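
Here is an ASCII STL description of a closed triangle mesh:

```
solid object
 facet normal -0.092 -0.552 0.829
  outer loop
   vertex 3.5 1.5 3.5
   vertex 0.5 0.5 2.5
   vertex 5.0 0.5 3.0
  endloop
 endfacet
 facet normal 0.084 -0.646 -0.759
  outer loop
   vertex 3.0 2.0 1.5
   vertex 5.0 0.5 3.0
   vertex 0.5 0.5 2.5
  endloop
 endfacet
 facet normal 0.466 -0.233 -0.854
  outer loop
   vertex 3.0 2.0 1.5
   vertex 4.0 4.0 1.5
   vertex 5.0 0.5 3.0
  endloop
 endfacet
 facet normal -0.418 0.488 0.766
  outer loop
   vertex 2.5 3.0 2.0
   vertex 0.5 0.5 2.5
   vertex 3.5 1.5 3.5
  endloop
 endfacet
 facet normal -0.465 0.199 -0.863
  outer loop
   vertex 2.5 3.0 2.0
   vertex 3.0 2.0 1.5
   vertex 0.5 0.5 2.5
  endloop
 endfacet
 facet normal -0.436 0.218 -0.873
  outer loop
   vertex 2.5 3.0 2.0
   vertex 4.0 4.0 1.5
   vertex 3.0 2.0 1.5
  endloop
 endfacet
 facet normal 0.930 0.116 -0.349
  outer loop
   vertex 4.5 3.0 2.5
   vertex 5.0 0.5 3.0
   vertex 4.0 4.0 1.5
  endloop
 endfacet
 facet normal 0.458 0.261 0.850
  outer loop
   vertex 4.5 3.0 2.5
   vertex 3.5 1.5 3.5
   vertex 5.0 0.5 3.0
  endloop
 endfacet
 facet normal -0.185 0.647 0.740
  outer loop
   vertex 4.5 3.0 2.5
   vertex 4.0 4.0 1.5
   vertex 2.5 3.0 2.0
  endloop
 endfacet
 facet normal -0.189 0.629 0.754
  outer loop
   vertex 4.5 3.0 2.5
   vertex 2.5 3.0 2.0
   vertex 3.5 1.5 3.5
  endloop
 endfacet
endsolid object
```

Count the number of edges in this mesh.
15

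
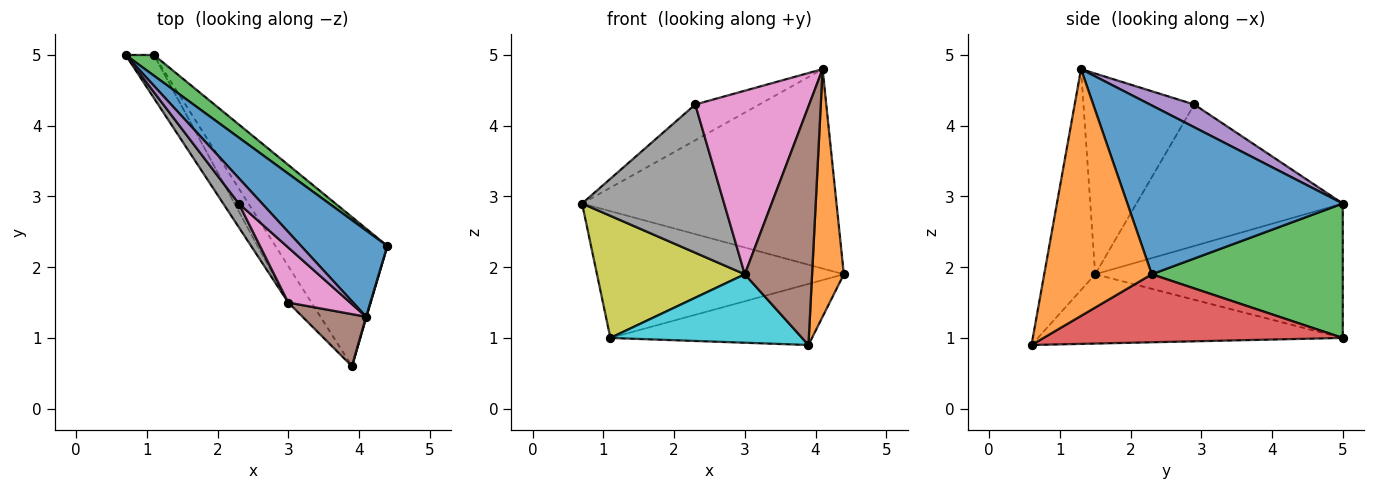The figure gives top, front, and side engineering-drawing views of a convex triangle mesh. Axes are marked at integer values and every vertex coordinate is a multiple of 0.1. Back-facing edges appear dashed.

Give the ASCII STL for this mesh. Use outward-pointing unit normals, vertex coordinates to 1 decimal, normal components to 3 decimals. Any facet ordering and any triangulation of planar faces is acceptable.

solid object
 facet normal 0.614 0.725 0.313
  outer loop
   vertex 4.1 1.3 4.8
   vertex 4.4 2.3 1.9
   vertex 0.7 5.0 2.9
  endloop
 endfacet
 facet normal 0.959 -0.283 0.002
  outer loop
   vertex 4.1 1.3 4.8
   vertex 3.9 0.6 0.9
   vertex 4.4 2.3 1.9
  endloop
 endfacet
 facet normal 0.607 0.784 0.128
  outer loop
   vertex 1.1 5.0 1.0
   vertex 0.7 5.0 2.9
   vertex 4.4 2.3 1.9
  endloop
 endfacet
 facet normal 0.490 0.330 -0.807
  outer loop
   vertex 1.1 5.0 1.0
   vertex 4.4 2.3 1.9
   vertex 3.9 0.6 0.9
  endloop
 endfacet
 facet normal 0.491 0.710 0.504
  outer loop
   vertex 2.3 2.9 4.3
   vertex 4.1 1.3 4.8
   vertex 0.7 5.0 2.9
  endloop
 endfacet
 facet normal -0.595 -0.785 0.171
  outer loop
   vertex 3.0 1.5 1.9
   vertex 3.9 0.6 0.9
   vertex 4.1 1.3 4.8
  endloop
 endfacet
 facet normal -0.681 -0.701 0.210
  outer loop
   vertex 3.0 1.5 1.9
   vertex 4.1 1.3 4.8
   vertex 2.3 2.9 4.3
  endloop
 endfacet
 facet normal -0.820 -0.565 0.090
  outer loop
   vertex 3.0 1.5 1.9
   vertex 2.3 2.9 4.3
   vertex 0.7 5.0 2.9
  endloop
 endfacet
 facet normal -0.845 -0.504 -0.178
  outer loop
   vertex 3.0 1.5 1.9
   vertex 0.7 5.0 2.9
   vertex 1.1 5.0 1.0
  endloop
 endfacet
 facet normal -0.815 -0.512 -0.272
  outer loop
   vertex 3.0 1.5 1.9
   vertex 1.1 5.0 1.0
   vertex 3.9 0.6 0.9
  endloop
 endfacet
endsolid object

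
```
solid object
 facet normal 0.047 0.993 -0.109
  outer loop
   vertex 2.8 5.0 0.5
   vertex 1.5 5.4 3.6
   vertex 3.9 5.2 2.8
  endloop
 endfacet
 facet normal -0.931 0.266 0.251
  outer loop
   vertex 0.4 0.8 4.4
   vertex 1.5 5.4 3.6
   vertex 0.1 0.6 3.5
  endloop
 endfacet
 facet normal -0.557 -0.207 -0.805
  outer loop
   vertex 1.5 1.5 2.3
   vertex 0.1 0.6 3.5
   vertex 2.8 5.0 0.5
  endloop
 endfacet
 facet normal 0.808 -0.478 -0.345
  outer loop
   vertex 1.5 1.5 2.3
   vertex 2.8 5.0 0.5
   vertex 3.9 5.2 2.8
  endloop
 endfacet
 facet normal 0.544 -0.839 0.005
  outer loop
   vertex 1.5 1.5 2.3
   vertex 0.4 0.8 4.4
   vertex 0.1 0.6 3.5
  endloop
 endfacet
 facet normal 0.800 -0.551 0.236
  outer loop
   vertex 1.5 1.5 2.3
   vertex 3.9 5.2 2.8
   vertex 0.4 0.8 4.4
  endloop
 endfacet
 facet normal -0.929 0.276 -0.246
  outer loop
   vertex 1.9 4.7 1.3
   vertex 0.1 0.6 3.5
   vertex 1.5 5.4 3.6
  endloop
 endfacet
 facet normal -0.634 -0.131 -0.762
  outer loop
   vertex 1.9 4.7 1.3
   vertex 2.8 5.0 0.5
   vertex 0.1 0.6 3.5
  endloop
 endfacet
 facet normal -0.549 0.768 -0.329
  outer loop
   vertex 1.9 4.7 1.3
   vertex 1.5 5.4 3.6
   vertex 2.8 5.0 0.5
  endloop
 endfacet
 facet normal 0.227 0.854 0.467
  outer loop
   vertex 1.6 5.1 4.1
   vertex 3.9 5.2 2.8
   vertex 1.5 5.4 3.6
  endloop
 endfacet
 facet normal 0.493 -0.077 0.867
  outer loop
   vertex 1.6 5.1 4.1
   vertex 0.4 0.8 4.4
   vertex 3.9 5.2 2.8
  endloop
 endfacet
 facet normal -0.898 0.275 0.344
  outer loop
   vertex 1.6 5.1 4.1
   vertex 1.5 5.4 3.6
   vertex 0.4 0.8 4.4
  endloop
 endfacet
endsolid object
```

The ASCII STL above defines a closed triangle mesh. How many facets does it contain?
12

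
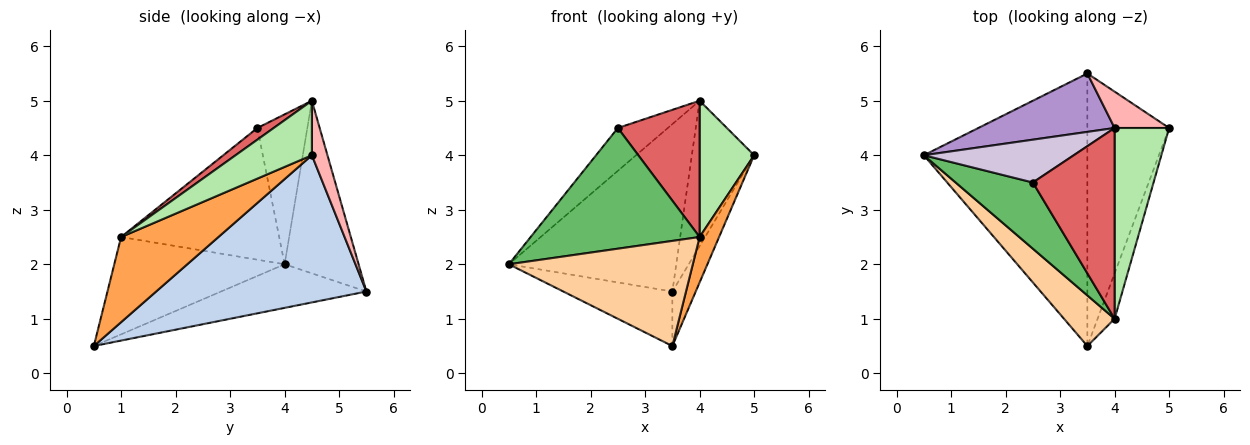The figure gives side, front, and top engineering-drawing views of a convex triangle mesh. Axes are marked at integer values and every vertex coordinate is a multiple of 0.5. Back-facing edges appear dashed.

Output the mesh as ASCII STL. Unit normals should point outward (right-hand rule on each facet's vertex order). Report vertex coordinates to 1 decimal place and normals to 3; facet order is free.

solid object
 facet normal -0.253 0.190 -0.949
  outer loop
   vertex 3.5 5.5 1.5
   vertex 3.5 0.5 0.5
   vertex 0.5 4.0 2.0
  endloop
 endfacet
 facet normal 0.870 0.097 -0.483
  outer loop
   vertex 3.5 5.5 1.5
   vertex 5.0 4.5 4.0
   vertex 3.5 0.5 0.5
  endloop
 endfacet
 facet normal 0.962 -0.192 -0.192
  outer loop
   vertex 4.0 1.0 2.5
   vertex 3.5 0.5 0.5
   vertex 5.0 4.5 4.0
  endloop
 endfacet
 facet normal -0.641 -0.692 0.333
  outer loop
   vertex 4.0 1.0 2.5
   vertex 0.5 4.0 2.0
   vertex 3.5 0.5 0.5
  endloop
 endfacet
 facet normal -0.634 -0.678 0.372
  outer loop
   vertex 4.0 1.0 2.5
   vertex 2.5 3.5 4.5
   vertex 0.5 4.0 2.0
  endloop
 endfacet
 facet normal 0.631 -0.451 0.631
  outer loop
   vertex 4.0 4.5 5.0
   vertex 4.0 1.0 2.5
   vertex 5.0 4.5 4.0
  endloop
 endfacet
 facet normal 0.115 -0.577 0.808
  outer loop
   vertex 4.0 4.5 5.0
   vertex 2.5 3.5 4.5
   vertex 4.0 1.0 2.5
  endloop
 endfacet
 facet normal 0.236 0.943 0.236
  outer loop
   vertex 4.0 4.5 5.0
   vertex 5.0 4.5 4.0
   vertex 3.5 5.5 1.5
  endloop
 endfacet
 facet normal -0.385 0.871 0.304
  outer loop
   vertex 4.0 4.5 5.0
   vertex 3.5 5.5 1.5
   vertex 0.5 4.0 2.0
  endloop
 endfacet
 facet normal -0.577 0.577 0.577
  outer loop
   vertex 4.0 4.5 5.0
   vertex 0.5 4.0 2.0
   vertex 2.5 3.5 4.5
  endloop
 endfacet
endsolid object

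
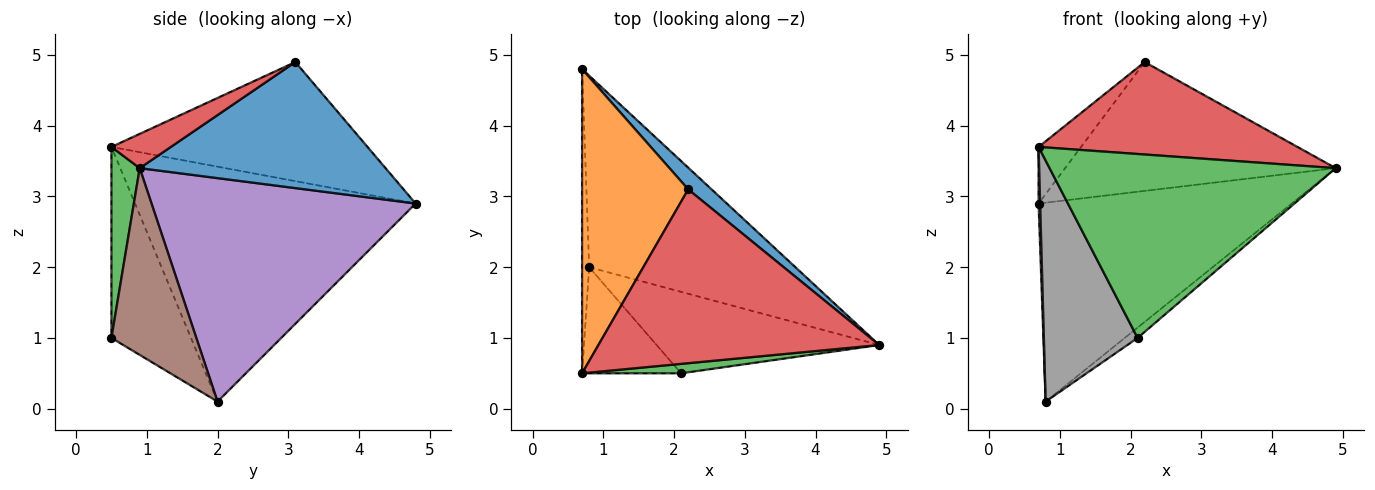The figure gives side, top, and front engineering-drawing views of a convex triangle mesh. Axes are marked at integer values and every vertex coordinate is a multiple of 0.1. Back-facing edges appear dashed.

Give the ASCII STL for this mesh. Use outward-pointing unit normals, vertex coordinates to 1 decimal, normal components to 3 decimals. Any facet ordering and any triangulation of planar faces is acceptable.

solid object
 facet normal 0.667 0.734 0.124
  outer loop
   vertex 2.2 3.1 4.9
   vertex 4.9 0.9 3.4
   vertex 0.7 4.8 2.9
  endloop
 endfacet
 facet normal -0.741 0.123 0.660
  outer loop
   vertex 0.7 0.5 3.7
   vertex 2.2 3.1 4.9
   vertex 0.7 4.8 2.9
  endloop
 endfacet
 facet normal 0.098 -0.994 0.051
  outer loop
   vertex 0.7 0.5 3.7
   vertex 2.1 0.5 1.0
   vertex 4.9 0.9 3.4
  endloop
 endfacet
 facet normal 0.107 -0.467 0.878
  outer loop
   vertex 0.7 0.5 3.7
   vertex 4.9 0.9 3.4
   vertex 2.2 3.1 4.9
  endloop
 endfacet
 facet normal 0.601 0.576 -0.554
  outer loop
   vertex 0.8 2.0 0.1
   vertex 0.7 4.8 2.9
   vertex 4.9 0.9 3.4
  endloop
 endfacet
 facet normal 0.640 0.097 -0.762
  outer loop
   vertex 0.8 2.0 0.1
   vertex 4.9 0.9 3.4
   vertex 2.1 0.5 1.0
  endloop
 endfacet
 facet normal -1.000 -0.006 -0.030
  outer loop
   vertex 0.8 2.0 0.1
   vertex 0.7 0.5 3.7
   vertex 0.7 4.8 2.9
  endloop
 endfacet
 facet normal -0.614 -0.723 -0.318
  outer loop
   vertex 0.8 2.0 0.1
   vertex 2.1 0.5 1.0
   vertex 0.7 0.5 3.7
  endloop
 endfacet
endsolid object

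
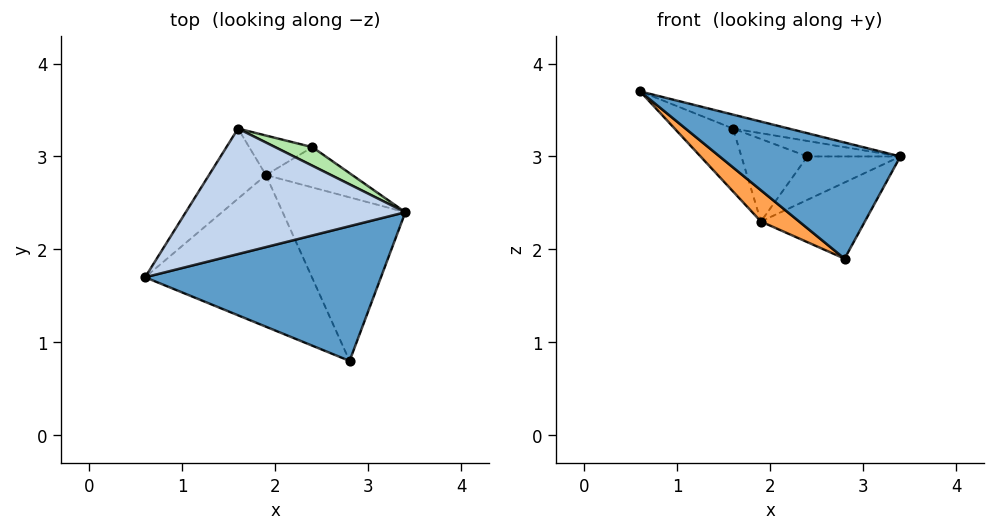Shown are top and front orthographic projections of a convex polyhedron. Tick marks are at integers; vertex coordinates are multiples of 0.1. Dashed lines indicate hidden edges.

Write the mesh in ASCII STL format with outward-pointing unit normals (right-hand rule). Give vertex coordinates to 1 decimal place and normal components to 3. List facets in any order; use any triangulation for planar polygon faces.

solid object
 facet normal 0.333 -0.616 0.714
  outer loop
   vertex 2.8 0.8 1.9
   vertex 3.4 2.4 3.0
   vertex 0.6 1.7 3.7
  endloop
 endfacet
 facet normal 0.216 0.108 0.970
  outer loop
   vertex 1.6 3.3 3.3
   vertex 0.6 1.7 3.7
   vertex 3.4 2.4 3.0
  endloop
 endfacet
 facet normal -0.662 -0.151 -0.734
  outer loop
   vertex 1.9 2.8 2.3
   vertex 2.8 0.8 1.9
   vertex 0.6 1.7 3.7
  endloop
 endfacet
 facet normal -0.807 0.395 -0.439
  outer loop
   vertex 1.9 2.8 2.3
   vertex 0.6 1.7 3.7
   vertex 1.6 3.3 3.3
  endloop
 endfacet
 facet normal 0.472 0.372 -0.799
  outer loop
   vertex 1.9 2.8 2.3
   vertex 3.4 2.4 3.0
   vertex 2.8 0.8 1.9
  endloop
 endfacet
 facet normal 0.409 0.584 0.701
  outer loop
   vertex 2.4 3.1 3.0
   vertex 1.6 3.3 3.3
   vertex 3.4 2.4 3.0
  endloop
 endfacet
 facet normal 0.456 0.652 -0.605
  outer loop
   vertex 2.4 3.1 3.0
   vertex 3.4 2.4 3.0
   vertex 1.9 2.8 2.3
  endloop
 endfacet
 facet normal 0.063 0.900 -0.431
  outer loop
   vertex 2.4 3.1 3.0
   vertex 1.9 2.8 2.3
   vertex 1.6 3.3 3.3
  endloop
 endfacet
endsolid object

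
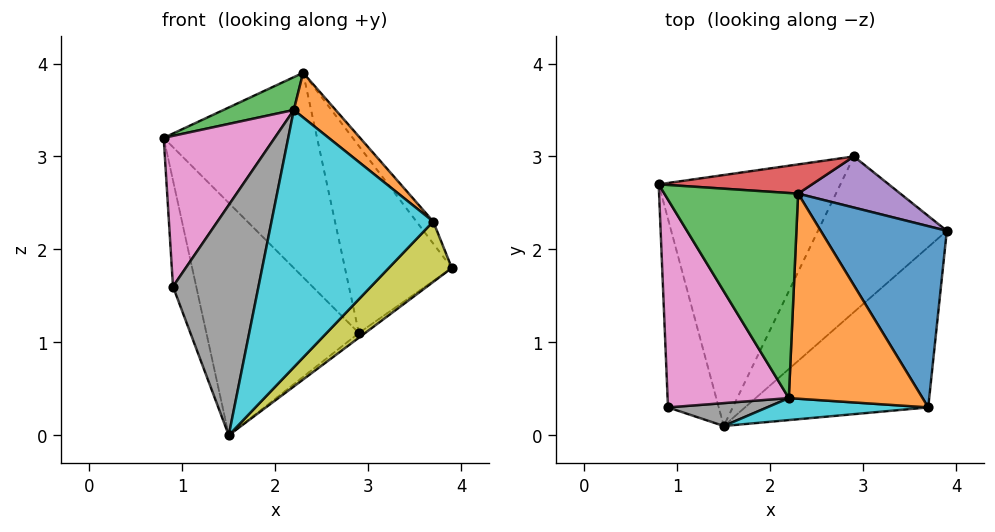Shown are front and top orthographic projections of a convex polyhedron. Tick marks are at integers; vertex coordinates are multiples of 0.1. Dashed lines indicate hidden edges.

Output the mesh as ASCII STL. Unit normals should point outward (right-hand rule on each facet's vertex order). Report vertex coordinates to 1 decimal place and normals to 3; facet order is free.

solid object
 facet normal -0.639 0.523 -0.564
  outer loop
   vertex 2.9 3.0 1.1
   vertex 1.5 0.1 0.0
   vertex 0.8 2.7 3.2
  endloop
 endfacet
 facet normal 0.586 0.024 -0.810
  outer loop
   vertex 2.9 3.0 1.1
   vertex 3.9 2.2 1.8
   vertex 1.5 0.1 0.0
  endloop
 endfacet
 facet normal -0.426 -0.143 0.893
  outer loop
   vertex 2.3 2.6 3.9
   vertex 0.8 2.7 3.2
   vertex 2.2 0.4 3.5
  endloop
 endfacet
 facet normal 0.000 0.990 0.141
  outer loop
   vertex 2.3 2.6 3.9
   vertex 2.9 3.0 1.1
   vertex 0.8 2.7 3.2
  endloop
 endfacet
 facet normal 0.506 0.832 0.227
  outer loop
   vertex 2.3 2.6 3.9
   vertex 3.9 2.2 1.8
   vertex 2.9 3.0 1.1
  endloop
 endfacet
 facet normal -0.907 0.206 -0.366
  outer loop
   vertex 0.9 0.3 1.6
   vertex 0.8 2.7 3.2
   vertex 1.5 0.1 0.0
  endloop
 endfacet
 facet normal -0.751 -0.388 0.534
  outer loop
   vertex 0.9 0.3 1.6
   vertex 2.2 0.4 3.5
   vertex 0.8 2.7 3.2
  endloop
 endfacet
 facet normal -0.068 -0.993 0.099
  outer loop
   vertex 0.9 0.3 1.6
   vertex 1.5 0.1 0.0
   vertex 2.2 0.4 3.5
  endloop
 endfacet
 facet normal 0.711 -0.248 -0.658
  outer loop
   vertex 3.7 0.3 2.3
   vertex 1.5 0.1 0.0
   vertex 3.9 2.2 1.8
  endloop
 endfacet
 facet normal 0.002 -0.996 0.085
  outer loop
   vertex 3.7 0.3 2.3
   vertex 2.2 0.4 3.5
   vertex 1.5 0.1 0.0
  endloop
 endfacet
 facet normal 0.800 0.073 0.596
  outer loop
   vertex 3.7 0.3 2.3
   vertex 3.9 2.2 1.8
   vertex 2.3 2.6 3.9
  endloop
 endfacet
 facet normal 0.609 -0.169 0.775
  outer loop
   vertex 3.7 0.3 2.3
   vertex 2.3 2.6 3.9
   vertex 2.2 0.4 3.5
  endloop
 endfacet
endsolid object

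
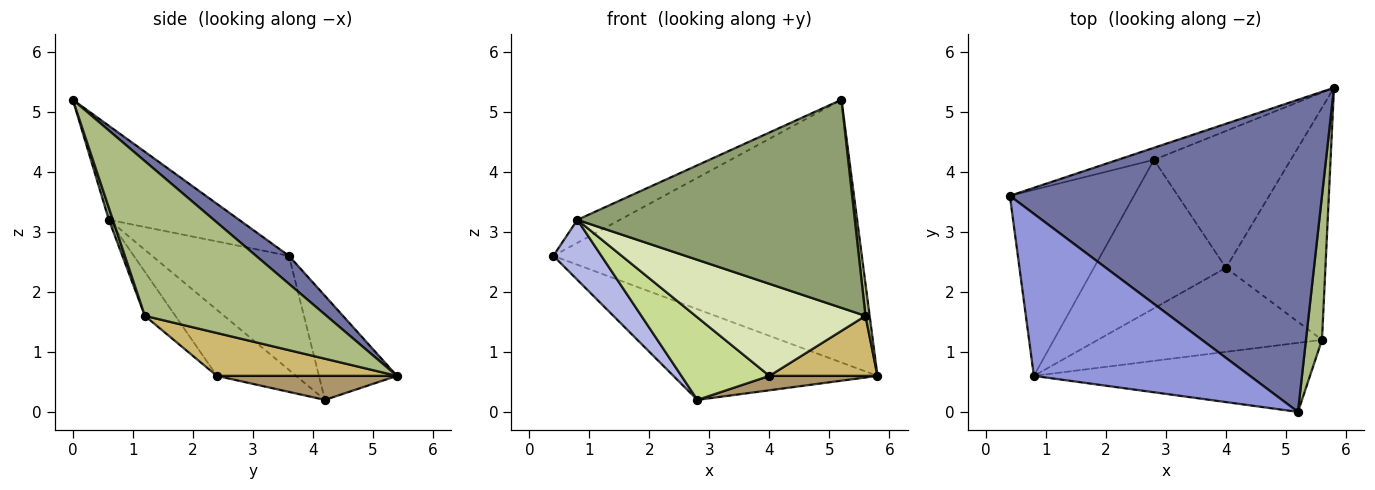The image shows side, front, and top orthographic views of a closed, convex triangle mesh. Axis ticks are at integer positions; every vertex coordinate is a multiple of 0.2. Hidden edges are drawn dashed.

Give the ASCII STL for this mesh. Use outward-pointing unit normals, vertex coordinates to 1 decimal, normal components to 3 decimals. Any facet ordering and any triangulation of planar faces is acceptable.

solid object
 facet normal 0.068 0.643 0.763
  outer loop
   vertex 5.2 0.0 5.2
   vertex 5.8 5.4 0.6
   vertex 0.4 3.6 2.6
  endloop
 endfacet
 facet normal -0.354 0.927 -0.123
  outer loop
   vertex 2.8 4.2 0.2
   vertex 0.4 3.6 2.6
   vertex 5.8 5.4 0.6
  endloop
 endfacet
 facet normal -0.396 0.129 0.909
  outer loop
   vertex 0.8 0.6 3.2
   vertex 5.2 0.0 5.2
   vertex 0.4 3.6 2.6
  endloop
 endfacet
 facet normal -0.658 -0.231 -0.716
  outer loop
   vertex 0.8 0.6 3.2
   vertex 0.4 3.6 2.6
   vertex 2.8 4.2 0.2
  endloop
 endfacet
 facet normal 0.014 -0.949 -0.315
  outer loop
   vertex 5.6 1.2 1.6
   vertex 5.2 0.0 5.2
   vertex 0.8 0.6 3.2
  endloop
 endfacet
 facet normal 0.994 -0.023 0.103
  outer loop
   vertex 5.6 1.2 1.6
   vertex 5.8 5.4 0.6
   vertex 5.2 0.0 5.2
  endloop
 endfacet
 facet normal -0.400 -0.445 -0.801
  outer loop
   vertex 4.0 2.4 0.6
   vertex 0.8 0.6 3.2
   vertex 2.8 4.2 0.2
  endloop
 endfacet
 facet normal -0.131 -0.732 -0.668
  outer loop
   vertex 4.0 2.4 0.6
   vertex 5.6 1.2 1.6
   vertex 0.8 0.6 3.2
  endloop
 endfacet
 facet normal 0.172 -0.103 -0.980
  outer loop
   vertex 4.0 2.4 0.6
   vertex 2.8 4.2 0.2
   vertex 5.8 5.4 0.6
  endloop
 endfacet
 facet normal 0.385 -0.231 -0.893
  outer loop
   vertex 4.0 2.4 0.6
   vertex 5.8 5.4 0.6
   vertex 5.6 1.2 1.6
  endloop
 endfacet
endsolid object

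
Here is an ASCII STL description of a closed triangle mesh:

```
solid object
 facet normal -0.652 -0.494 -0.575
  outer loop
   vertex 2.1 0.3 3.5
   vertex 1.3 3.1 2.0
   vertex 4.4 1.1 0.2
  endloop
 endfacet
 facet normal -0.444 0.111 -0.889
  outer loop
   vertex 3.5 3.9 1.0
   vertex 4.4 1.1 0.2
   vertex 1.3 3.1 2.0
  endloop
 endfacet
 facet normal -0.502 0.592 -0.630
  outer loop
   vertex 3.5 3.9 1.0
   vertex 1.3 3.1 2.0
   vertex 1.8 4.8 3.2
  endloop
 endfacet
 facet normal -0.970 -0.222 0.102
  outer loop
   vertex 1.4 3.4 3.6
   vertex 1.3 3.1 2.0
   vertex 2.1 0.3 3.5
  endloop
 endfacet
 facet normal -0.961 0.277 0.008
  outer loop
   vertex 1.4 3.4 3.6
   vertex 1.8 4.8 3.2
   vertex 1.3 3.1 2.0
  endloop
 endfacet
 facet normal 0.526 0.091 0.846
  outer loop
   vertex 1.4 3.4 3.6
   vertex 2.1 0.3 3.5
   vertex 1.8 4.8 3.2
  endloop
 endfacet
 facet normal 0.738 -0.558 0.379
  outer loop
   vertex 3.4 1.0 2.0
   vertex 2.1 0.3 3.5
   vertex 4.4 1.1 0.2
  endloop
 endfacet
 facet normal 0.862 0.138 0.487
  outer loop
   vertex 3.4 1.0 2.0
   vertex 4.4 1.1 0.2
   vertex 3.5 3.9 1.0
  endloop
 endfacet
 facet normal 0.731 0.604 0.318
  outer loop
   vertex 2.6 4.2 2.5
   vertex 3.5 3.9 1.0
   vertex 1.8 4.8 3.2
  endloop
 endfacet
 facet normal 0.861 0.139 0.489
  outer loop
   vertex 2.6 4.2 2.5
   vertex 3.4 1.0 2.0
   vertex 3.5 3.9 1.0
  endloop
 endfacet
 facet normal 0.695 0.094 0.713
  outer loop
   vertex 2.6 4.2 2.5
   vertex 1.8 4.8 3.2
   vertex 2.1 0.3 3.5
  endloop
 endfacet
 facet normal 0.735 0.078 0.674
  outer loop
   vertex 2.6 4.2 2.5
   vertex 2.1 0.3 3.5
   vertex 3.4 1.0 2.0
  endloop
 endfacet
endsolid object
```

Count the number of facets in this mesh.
12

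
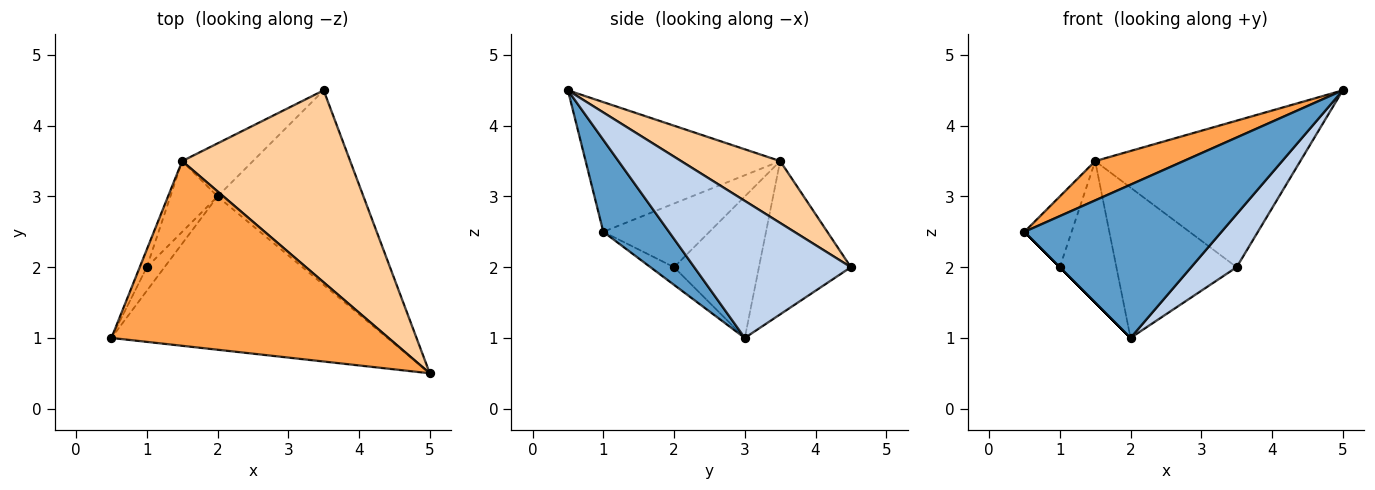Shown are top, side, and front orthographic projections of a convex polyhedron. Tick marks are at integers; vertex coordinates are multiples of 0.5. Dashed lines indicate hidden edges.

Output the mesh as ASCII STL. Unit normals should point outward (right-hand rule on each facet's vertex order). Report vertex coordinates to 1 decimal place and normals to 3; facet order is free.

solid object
 facet normal 0.229 -0.688 -0.688
  outer loop
   vertex 2.0 3.0 1.0
   vertex 5.0 0.5 4.5
   vertex 0.5 1.0 2.5
  endloop
 endfacet
 facet normal 0.672 -0.195 -0.715
  outer loop
   vertex 2.0 3.0 1.0
   vertex 3.5 4.5 2.0
   vertex 5.0 0.5 4.5
  endloop
 endfacet
 facet normal -0.416 -0.189 0.889
  outer loop
   vertex 1.5 3.5 3.5
   vertex 0.5 1.0 2.5
   vertex 5.0 0.5 4.5
  endloop
 endfacet
 facet normal 0.281 0.582 0.763
  outer loop
   vertex 1.5 3.5 3.5
   vertex 5.0 0.5 4.5
   vertex 3.5 4.5 2.0
  endloop
 endfacet
 facet normal -0.585 0.765 -0.270
  outer loop
   vertex 1.5 3.5 3.5
   vertex 3.5 4.5 2.0
   vertex 2.0 3.0 1.0
  endloop
 endfacet
 facet normal -0.707 0.000 -0.707
  outer loop
   vertex 1.0 2.0 2.0
   vertex 2.0 3.0 1.0
   vertex 0.5 1.0 2.5
  endloop
 endfacet
 facet normal -0.909 0.404 -0.101
  outer loop
   vertex 1.0 2.0 2.0
   vertex 0.5 1.0 2.5
   vertex 1.5 3.5 3.5
  endloop
 endfacet
 facet normal -0.802 0.535 -0.267
  outer loop
   vertex 1.0 2.0 2.0
   vertex 1.5 3.5 3.5
   vertex 2.0 3.0 1.0
  endloop
 endfacet
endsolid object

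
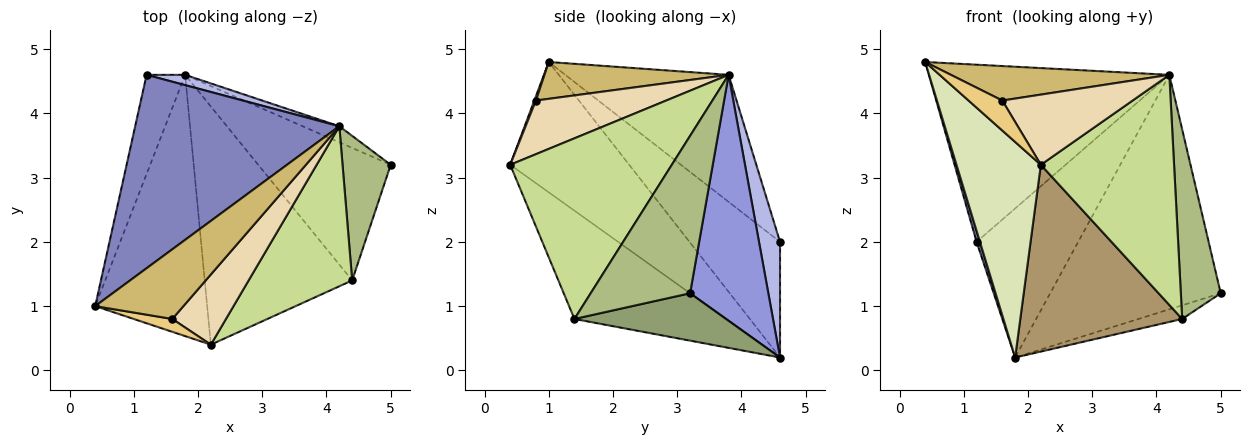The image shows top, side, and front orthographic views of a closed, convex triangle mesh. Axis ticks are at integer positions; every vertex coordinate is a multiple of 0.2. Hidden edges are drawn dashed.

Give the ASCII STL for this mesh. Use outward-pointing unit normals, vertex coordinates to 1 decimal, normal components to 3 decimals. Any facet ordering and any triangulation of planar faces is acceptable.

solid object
 facet normal -0.948 -0.035 -0.316
  outer loop
   vertex 1.8 4.6 0.2
   vertex 0.4 1.0 4.8
   vertex 1.2 4.6 2.0
  endloop
 endfacet
 facet normal -0.417 0.614 0.670
  outer loop
   vertex 4.2 3.8 4.6
   vertex 1.2 4.6 2.0
   vertex 0.4 1.0 4.8
  endloop
 endfacet
 facet normal 0.416 0.907 -0.062
  outer loop
   vertex 4.2 3.8 4.6
   vertex 5.0 3.2 1.2
   vertex 1.8 4.6 0.2
  endloop
 endfacet
 facet normal 0.202 0.977 0.067
  outer loop
   vertex 4.2 3.8 4.6
   vertex 1.8 4.6 0.2
   vertex 1.2 4.6 2.0
  endloop
 endfacet
 facet normal 0.335 0.097 -0.937
  outer loop
   vertex 4.4 1.4 0.8
   vertex 1.8 4.6 0.2
   vertex 5.0 3.2 1.2
  endloop
 endfacet
 facet normal 0.893 -0.358 0.273
  outer loop
   vertex 4.4 1.4 0.8
   vertex 5.0 3.2 1.2
   vertex 4.2 3.8 4.6
  endloop
 endfacet
 facet normal 0.706 -0.582 0.405
  outer loop
   vertex 2.2 0.4 3.2
   vertex 4.4 1.4 0.8
   vertex 4.2 3.8 4.6
  endloop
 endfacet
 facet normal -0.668 -0.474 -0.574
  outer loop
   vertex 2.2 0.4 3.2
   vertex 0.4 1.0 4.8
   vertex 1.8 4.6 0.2
  endloop
 endfacet
 facet normal -0.500 -0.534 -0.681
  outer loop
   vertex 2.2 0.4 3.2
   vertex 1.8 4.6 0.2
   vertex 4.4 1.4 0.8
  endloop
 endfacet
 facet normal 0.350 -0.416 0.839
  outer loop
   vertex 1.6 0.8 4.2
   vertex 4.2 3.8 4.6
   vertex 0.4 1.0 4.8
  endloop
 endfacet
 facet normal 0.044 -0.918 0.394
  outer loop
   vertex 1.6 0.8 4.2
   vertex 0.4 1.0 4.8
   vertex 2.2 0.4 3.2
  endloop
 endfacet
 facet normal 0.577 -0.577 0.577
  outer loop
   vertex 1.6 0.8 4.2
   vertex 2.2 0.4 3.2
   vertex 4.2 3.8 4.6
  endloop
 endfacet
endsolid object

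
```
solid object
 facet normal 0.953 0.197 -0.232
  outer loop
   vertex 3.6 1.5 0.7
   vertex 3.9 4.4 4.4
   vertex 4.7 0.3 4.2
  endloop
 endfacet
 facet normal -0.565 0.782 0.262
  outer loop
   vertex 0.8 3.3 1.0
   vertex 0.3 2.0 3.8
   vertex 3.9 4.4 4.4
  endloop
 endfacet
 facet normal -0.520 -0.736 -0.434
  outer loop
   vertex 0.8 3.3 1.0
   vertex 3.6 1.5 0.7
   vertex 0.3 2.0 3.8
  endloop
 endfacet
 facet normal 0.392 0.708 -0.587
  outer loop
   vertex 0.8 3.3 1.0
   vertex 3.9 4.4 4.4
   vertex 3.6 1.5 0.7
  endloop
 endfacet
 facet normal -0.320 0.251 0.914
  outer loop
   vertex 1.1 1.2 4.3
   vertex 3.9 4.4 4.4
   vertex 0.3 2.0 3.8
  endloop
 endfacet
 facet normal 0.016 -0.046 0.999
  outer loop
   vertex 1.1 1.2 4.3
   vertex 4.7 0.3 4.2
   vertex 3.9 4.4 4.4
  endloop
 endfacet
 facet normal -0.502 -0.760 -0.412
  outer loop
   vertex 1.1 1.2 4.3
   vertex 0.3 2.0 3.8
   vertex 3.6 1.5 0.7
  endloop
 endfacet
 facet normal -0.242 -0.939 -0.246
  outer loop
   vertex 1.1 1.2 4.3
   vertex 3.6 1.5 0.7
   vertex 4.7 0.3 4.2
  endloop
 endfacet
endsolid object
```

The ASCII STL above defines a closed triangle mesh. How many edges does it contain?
12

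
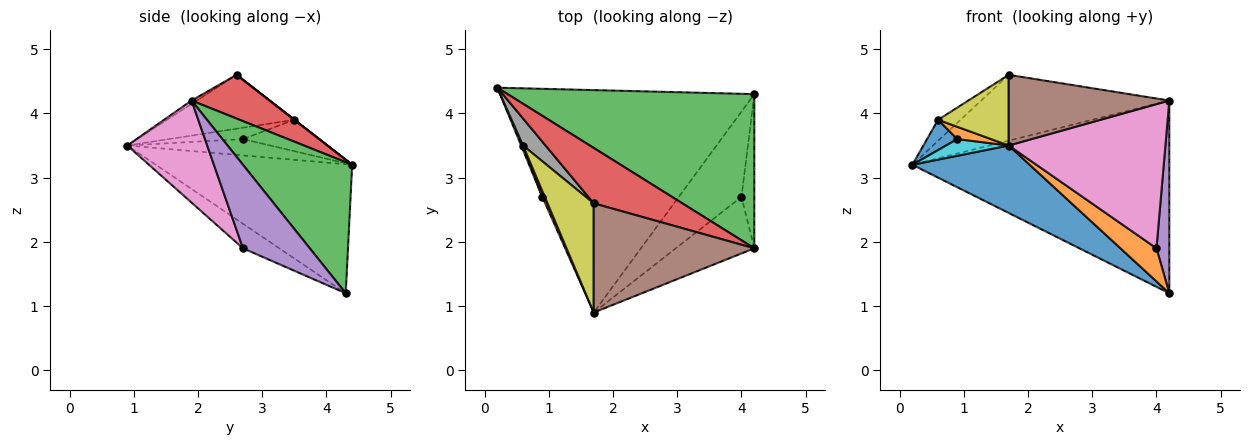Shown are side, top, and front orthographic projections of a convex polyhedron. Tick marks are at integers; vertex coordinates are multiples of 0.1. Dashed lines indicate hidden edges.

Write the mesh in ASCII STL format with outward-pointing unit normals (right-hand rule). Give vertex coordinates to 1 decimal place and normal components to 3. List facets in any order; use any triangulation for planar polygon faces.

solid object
 facet normal -0.437 -0.261 -0.861
  outer loop
   vertex 1.7 0.9 3.5
   vertex 0.2 4.4 3.2
   vertex 4.2 4.3 1.2
  endloop
 endfacet
 facet normal -0.343 -0.340 -0.876
  outer loop
   vertex 4.0 2.7 1.9
   vertex 1.7 0.9 3.5
   vertex 4.2 4.3 1.2
  endloop
 endfacet
 facet normal 0.315 0.741 0.593
  outer loop
   vertex 4.2 1.9 4.2
   vertex 4.2 4.3 1.2
   vertex 0.2 4.4 3.2
  endloop
 endfacet
 facet normal 0.302 0.729 0.614
  outer loop
   vertex 4.2 1.9 4.2
   vertex 0.2 4.4 3.2
   vertex 1.7 2.6 4.6
  endloop
 endfacet
 facet normal 0.971 -0.187 -0.149
  outer loop
   vertex 4.2 1.9 4.2
   vertex 4.0 2.7 1.9
   vertex 4.2 4.3 1.2
  endloop
 endfacet
 facet normal -0.018 -0.543 0.839
  outer loop
   vertex 4.2 1.9 4.2
   vertex 1.7 2.6 4.6
   vertex 1.7 0.9 3.5
  endloop
 endfacet
 facet normal 0.429 -0.841 -0.330
  outer loop
   vertex 4.2 1.9 4.2
   vertex 1.7 0.9 3.5
   vertex 4.0 2.7 1.9
  endloop
 endfacet
 facet normal 0.000 0.614 0.789
  outer loop
   vertex 0.6 3.5 3.9
   vertex 1.7 2.6 4.6
   vertex 0.2 4.4 3.2
  endloop
 endfacet
 facet normal -0.699 -0.388 0.600
  outer loop
   vertex 0.6 3.5 3.9
   vertex 1.7 0.9 3.5
   vertex 1.7 2.6 4.6
  endloop
 endfacet
 facet normal -0.911 -0.399 -0.102
  outer loop
   vertex 0.9 2.7 3.6
   vertex 0.2 4.4 3.2
   vertex 1.7 0.9 3.5
  endloop
 endfacet
 facet normal -0.928 -0.369 0.056
  outer loop
   vertex 0.9 2.7 3.6
   vertex 0.6 3.5 3.9
   vertex 0.2 4.4 3.2
  endloop
 endfacet
 facet normal -0.892 -0.407 0.194
  outer loop
   vertex 0.9 2.7 3.6
   vertex 1.7 0.9 3.5
   vertex 0.6 3.5 3.9
  endloop
 endfacet
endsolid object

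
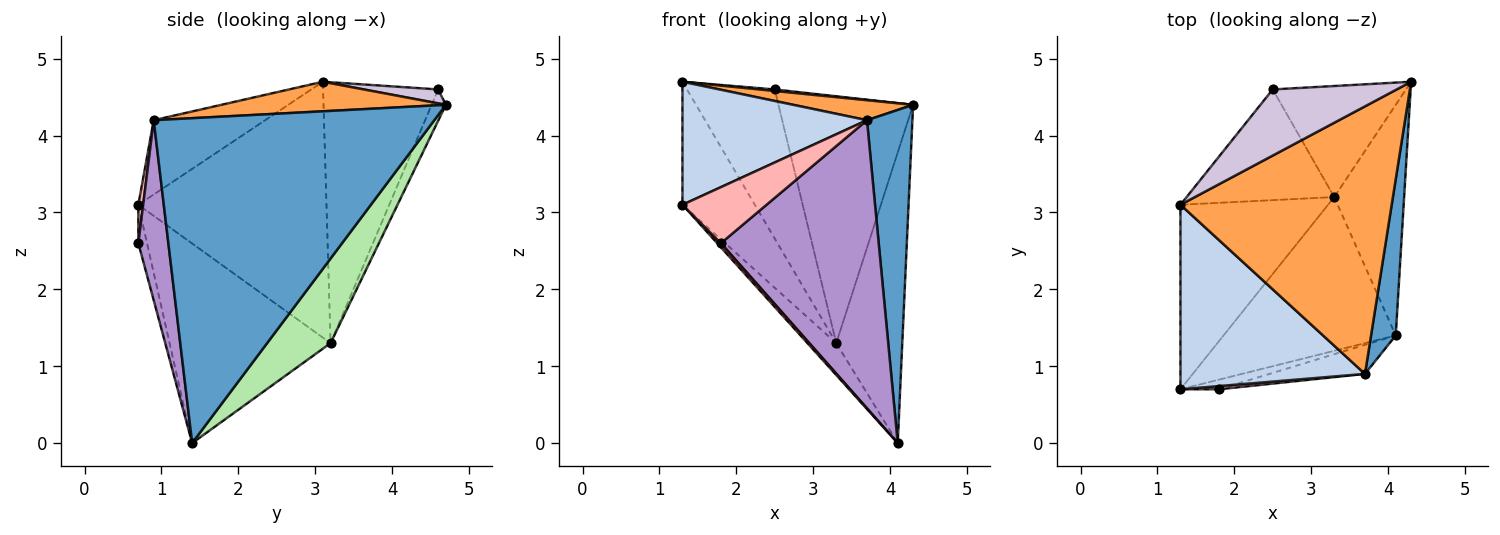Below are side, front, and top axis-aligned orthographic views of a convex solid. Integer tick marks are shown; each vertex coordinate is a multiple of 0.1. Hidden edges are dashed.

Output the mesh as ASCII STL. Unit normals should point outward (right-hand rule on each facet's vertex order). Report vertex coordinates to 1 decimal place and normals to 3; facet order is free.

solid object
 facet normal 0.984 -0.159 0.075
  outer loop
   vertex 3.7 0.9 4.2
   vertex 4.1 1.4 0.0
   vertex 4.3 4.7 4.4
  endloop
 endfacet
 facet normal -0.318 -0.526 0.789
  outer loop
   vertex 3.7 0.9 4.2
   vertex 1.3 3.1 4.7
   vertex 1.3 0.7 3.1
  endloop
 endfacet
 facet normal 0.138 -0.074 0.988
  outer loop
   vertex 3.7 0.9 4.2
   vertex 4.3 4.7 4.4
   vertex 1.3 3.1 4.7
  endloop
 endfacet
 facet normal -0.750 0.134 -0.647
  outer loop
   vertex 3.3 3.2 1.3
   vertex 4.1 1.4 0.0
   vertex 1.3 0.7 3.1
  endloop
 endfacet
 facet normal -0.822 0.316 -0.474
  outer loop
   vertex 3.3 3.2 1.3
   vertex 1.3 0.7 3.1
   vertex 1.3 3.1 4.7
  endloop
 endfacet
 facet normal 0.601 0.626 -0.497
  outer loop
   vertex 3.3 3.2 1.3
   vertex 4.3 4.7 4.4
   vertex 4.1 1.4 0.0
  endloop
 endfacet
 facet normal -0.677 -0.290 -0.677
  outer loop
   vertex 1.8 0.7 2.6
   vertex 1.3 0.7 3.1
   vertex 4.1 1.4 0.0
  endloop
 endfacet
 facet normal 0.057 -0.997 0.057
  outer loop
   vertex 1.8 0.7 2.6
   vertex 3.7 0.9 4.2
   vertex 1.3 0.7 3.1
  endloop
 endfacet
 facet normal 0.186 -0.978 -0.099
  outer loop
   vertex 1.8 0.7 2.6
   vertex 4.1 1.4 0.0
   vertex 3.7 0.9 4.2
  endloop
 endfacet
 facet normal 0.112 -0.023 0.993
  outer loop
   vertex 2.5 4.6 4.6
   vertex 1.3 3.1 4.7
   vertex 4.3 4.7 4.4
  endloop
 endfacet
 facet normal -0.096 0.908 -0.408
  outer loop
   vertex 2.5 4.6 4.6
   vertex 4.3 4.7 4.4
   vertex 3.3 3.2 1.3
  endloop
 endfacet
 facet normal -0.725 0.553 -0.410
  outer loop
   vertex 2.5 4.6 4.6
   vertex 3.3 3.2 1.3
   vertex 1.3 3.1 4.7
  endloop
 endfacet
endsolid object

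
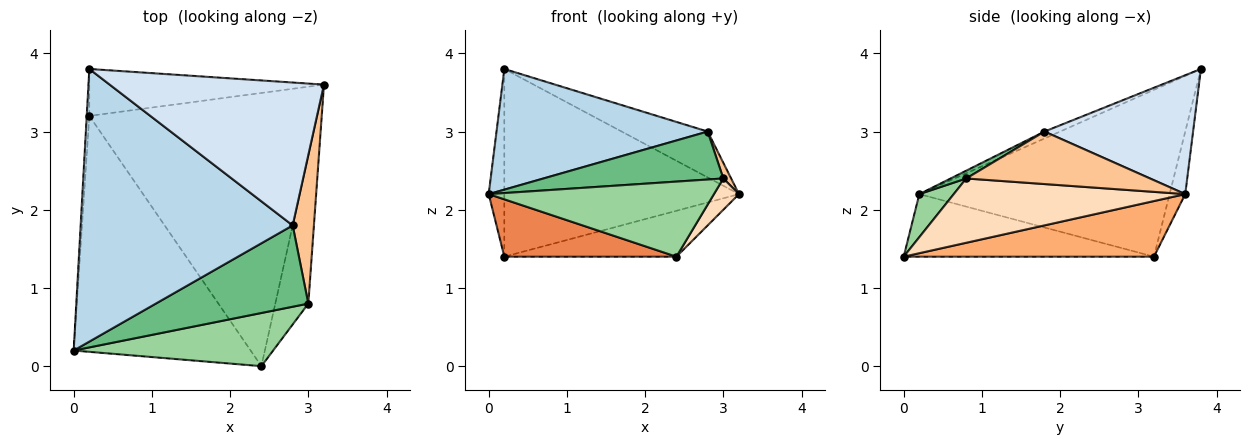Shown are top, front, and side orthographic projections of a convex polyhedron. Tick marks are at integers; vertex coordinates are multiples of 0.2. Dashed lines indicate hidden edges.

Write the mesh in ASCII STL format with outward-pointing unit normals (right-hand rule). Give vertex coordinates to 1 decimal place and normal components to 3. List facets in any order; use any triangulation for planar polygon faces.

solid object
 facet normal -0.998 0.062 -0.016
  outer loop
   vertex 0.2 3.2 1.4
   vertex 0.0 0.2 2.2
   vertex 0.2 3.8 3.8
  endloop
 endfacet
 facet normal -0.065 0.968 -0.242
  outer loop
   vertex 0.2 3.2 1.4
   vertex 0.2 3.8 3.8
   vertex 3.2 3.6 2.2
  endloop
 endfacet
 facet normal -0.030 -0.405 0.914
  outer loop
   vertex 2.8 1.8 3.0
   vertex 0.2 3.8 3.8
   vertex 0.0 0.2 2.2
  endloop
 endfacet
 facet normal 0.467 0.270 0.842
  outer loop
   vertex 2.8 1.8 3.0
   vertex 3.2 3.6 2.2
   vertex 0.2 3.8 3.8
  endloop
 endfacet
 facet normal -0.325 -0.223 -0.919
  outer loop
   vertex 2.4 0.0 1.4
   vertex 0.0 0.2 2.2
   vertex 0.2 3.2 1.4
  endloop
 endfacet
 facet normal 0.234 0.161 -0.959
  outer loop
   vertex 2.4 0.0 1.4
   vertex 0.2 3.2 1.4
   vertex 3.2 3.6 2.2
  endloop
 endfacet
 facet normal 0.926 -0.039 0.374
  outer loop
   vertex 3.0 0.8 2.4
   vertex 3.2 3.6 2.2
   vertex 2.8 1.8 3.0
  endloop
 endfacet
 facet normal 0.885 -0.096 -0.455
  outer loop
   vertex 3.0 0.8 2.4
   vertex 2.4 0.0 1.4
   vertex 3.2 3.6 2.2
  endloop
 endfacet
 facet normal 0.044 -0.507 0.861
  outer loop
   vertex 3.0 0.8 2.4
   vertex 2.8 1.8 3.0
   vertex 0.0 0.2 2.2
  endloop
 endfacet
 facet normal 0.124 -0.810 0.574
  outer loop
   vertex 3.0 0.8 2.4
   vertex 0.0 0.2 2.2
   vertex 2.4 0.0 1.4
  endloop
 endfacet
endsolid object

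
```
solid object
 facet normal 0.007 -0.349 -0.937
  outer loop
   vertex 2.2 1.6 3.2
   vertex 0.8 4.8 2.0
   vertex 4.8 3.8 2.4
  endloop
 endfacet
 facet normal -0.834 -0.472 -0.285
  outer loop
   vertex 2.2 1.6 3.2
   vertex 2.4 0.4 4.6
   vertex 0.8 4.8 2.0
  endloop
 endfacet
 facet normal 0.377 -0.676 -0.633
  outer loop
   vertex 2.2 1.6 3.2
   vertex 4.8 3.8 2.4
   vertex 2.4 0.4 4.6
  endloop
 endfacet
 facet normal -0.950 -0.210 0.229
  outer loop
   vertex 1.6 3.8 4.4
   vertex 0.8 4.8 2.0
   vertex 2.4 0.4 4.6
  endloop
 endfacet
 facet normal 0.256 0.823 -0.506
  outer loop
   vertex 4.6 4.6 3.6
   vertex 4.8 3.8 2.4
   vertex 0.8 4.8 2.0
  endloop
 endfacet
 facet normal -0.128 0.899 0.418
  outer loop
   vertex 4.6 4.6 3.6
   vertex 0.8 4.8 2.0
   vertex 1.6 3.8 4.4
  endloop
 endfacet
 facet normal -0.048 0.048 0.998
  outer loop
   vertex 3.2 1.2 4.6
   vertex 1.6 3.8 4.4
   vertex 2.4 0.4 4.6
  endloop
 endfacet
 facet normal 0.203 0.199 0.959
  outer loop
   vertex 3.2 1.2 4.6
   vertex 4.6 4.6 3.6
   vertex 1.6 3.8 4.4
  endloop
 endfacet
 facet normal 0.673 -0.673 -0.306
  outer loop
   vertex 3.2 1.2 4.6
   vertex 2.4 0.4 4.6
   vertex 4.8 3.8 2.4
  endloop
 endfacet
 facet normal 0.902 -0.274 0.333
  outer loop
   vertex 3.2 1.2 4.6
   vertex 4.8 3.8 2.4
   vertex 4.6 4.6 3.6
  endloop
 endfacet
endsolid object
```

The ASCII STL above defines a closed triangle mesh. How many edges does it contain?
15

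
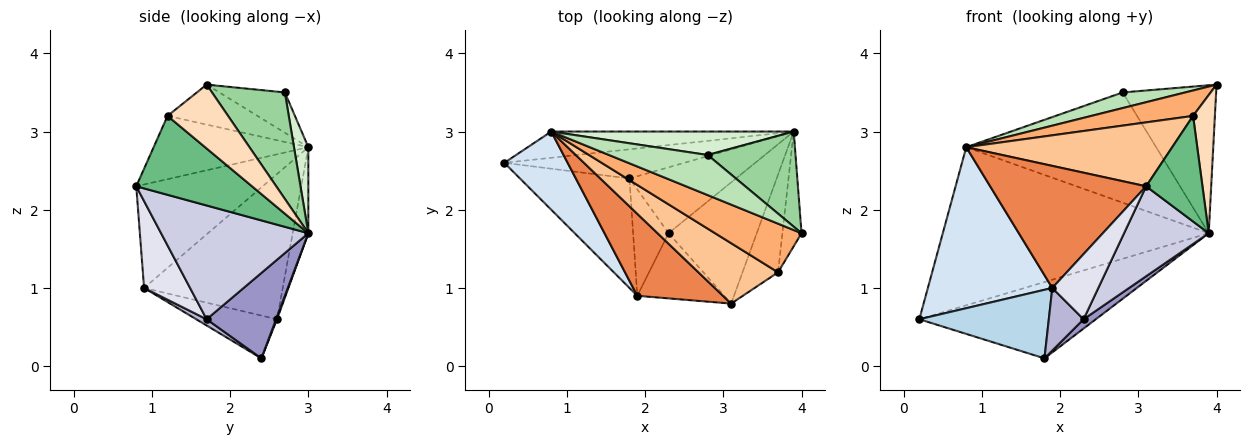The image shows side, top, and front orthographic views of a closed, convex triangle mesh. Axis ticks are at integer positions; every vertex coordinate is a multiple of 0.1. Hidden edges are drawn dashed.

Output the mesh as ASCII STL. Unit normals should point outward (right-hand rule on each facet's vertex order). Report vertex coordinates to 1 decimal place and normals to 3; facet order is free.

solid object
 facet normal 0.005 0.934 -0.357
  outer loop
   vertex 3.9 3.0 1.7
   vertex 1.8 2.4 0.1
   vertex 0.2 2.6 0.6
  endloop
 endfacet
 facet normal -0.058 0.985 -0.163
  outer loop
   vertex 0.8 3.0 2.8
   vertex 3.9 3.0 1.7
   vertex 0.2 2.6 0.6
  endloop
 endfacet
 facet normal -0.314 -0.504 -0.805
  outer loop
   vertex 1.9 0.9 1.0
   vertex 0.2 2.6 0.6
   vertex 1.8 2.4 0.1
  endloop
 endfacet
 facet normal -0.708 -0.635 0.309
  outer loop
   vertex 1.9 0.9 1.0
   vertex 0.8 3.0 2.8
   vertex 0.2 2.6 0.6
  endloop
 endfacet
 facet normal -0.558 -0.689 0.462
  outer loop
   vertex 1.9 0.9 1.0
   vertex 3.1 0.8 2.3
   vertex 0.8 3.0 2.8
  endloop
 endfacet
 facet normal -0.379 -0.429 0.820
  outer loop
   vertex 3.7 1.2 3.2
   vertex 4.0 1.7 3.6
   vertex 0.8 3.0 2.8
  endloop
 endfacet
 facet normal -0.479 -0.638 0.603
  outer loop
   vertex 3.7 1.2 3.2
   vertex 0.8 3.0 2.8
   vertex 3.1 0.8 2.3
  endloop
 endfacet
 facet normal 0.906 -0.326 -0.271
  outer loop
   vertex 3.7 1.2 3.2
   vertex 3.9 3.0 1.7
   vertex 4.0 1.7 3.6
  endloop
 endfacet
 facet normal 0.833 -0.405 -0.375
  outer loop
   vertex 3.7 1.2 3.2
   vertex 3.1 0.8 2.3
   vertex 3.9 3.0 1.7
  endloop
 endfacet
 facet normal 0.548 0.703 0.452
  outer loop
   vertex 2.8 2.7 3.5
   vertex 4.0 1.7 3.6
   vertex 3.9 3.0 1.7
  endloop
 endfacet
 facet normal -0.356 -0.340 0.871
  outer loop
   vertex 2.8 2.7 3.5
   vertex 0.8 3.0 2.8
   vertex 4.0 1.7 3.6
  endloop
 endfacet
 facet normal 0.074 0.975 0.208
  outer loop
   vertex 2.8 2.7 3.5
   vertex 3.9 3.0 1.7
   vertex 0.8 3.0 2.8
  endloop
 endfacet
 facet normal 0.622 -0.110 -0.775
  outer loop
   vertex 2.3 1.7 0.6
   vertex 1.8 2.4 0.1
   vertex 3.9 3.0 1.7
  endloop
 endfacet
 facet normal 0.150 -0.501 -0.852
  outer loop
   vertex 2.3 1.7 0.6
   vertex 1.9 0.9 1.0
   vertex 1.8 2.4 0.1
  endloop
 endfacet
 facet normal 0.720 -0.414 -0.558
  outer loop
   vertex 2.3 1.7 0.6
   vertex 3.9 3.0 1.7
   vertex 3.1 0.8 2.3
  endloop
 endfacet
 facet normal 0.577 -0.577 -0.577
  outer loop
   vertex 2.3 1.7 0.6
   vertex 3.1 0.8 2.3
   vertex 1.9 0.9 1.0
  endloop
 endfacet
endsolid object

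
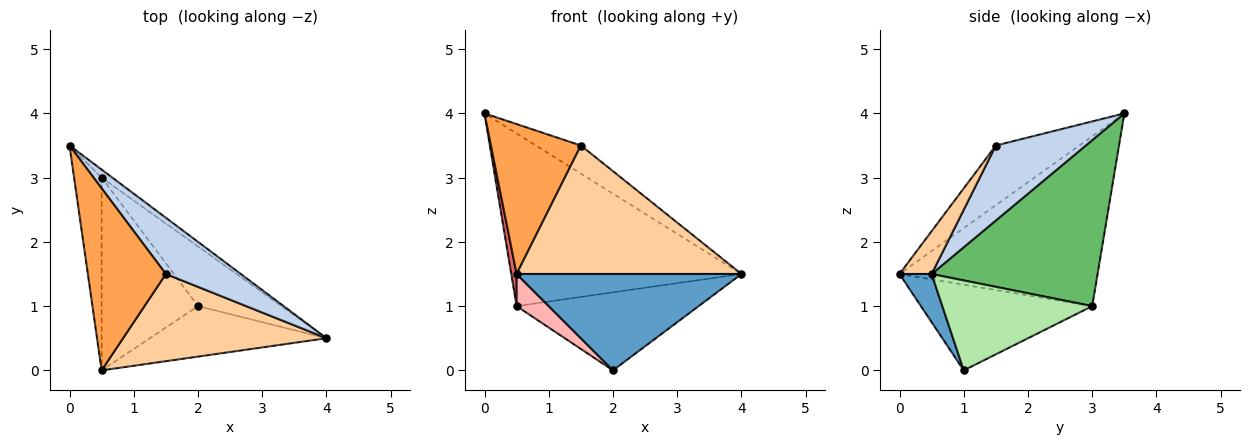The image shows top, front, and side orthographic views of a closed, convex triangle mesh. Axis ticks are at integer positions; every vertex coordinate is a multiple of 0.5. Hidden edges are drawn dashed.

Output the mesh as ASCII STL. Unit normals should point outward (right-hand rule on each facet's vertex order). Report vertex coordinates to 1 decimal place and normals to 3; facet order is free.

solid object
 facet normal 0.126 -0.879 -0.460
  outer loop
   vertex 2.0 1.0 0.0
   vertex 4.0 0.5 1.5
   vertex 0.5 0.0 1.5
  endloop
 endfacet
 facet normal 0.667 0.333 0.667
  outer loop
   vertex 1.5 1.5 3.5
   vertex 4.0 0.5 1.5
   vertex 0.0 3.5 4.0
  endloop
 endfacet
 facet normal -0.508 -0.547 0.665
  outer loop
   vertex 1.5 1.5 3.5
   vertex 0.0 3.5 4.0
   vertex 0.5 0.0 1.5
  endloop
 endfacet
 facet normal 0.117 -0.822 0.558
  outer loop
   vertex 1.5 1.5 3.5
   vertex 0.5 0.0 1.5
   vertex 4.0 0.5 1.5
  endloop
 endfacet
 facet normal 0.584 0.811 -0.038
  outer loop
   vertex 0.5 3.0 1.0
   vertex 0.0 3.5 4.0
   vertex 4.0 0.5 1.5
  endloop
 endfacet
 facet normal 0.547 0.665 -0.508
  outer loop
   vertex 0.5 3.0 1.0
   vertex 4.0 0.5 1.5
   vertex 2.0 1.0 0.0
  endloop
 endfacet
 facet normal -0.987 -0.027 -0.160
  outer loop
   vertex 0.5 3.0 1.0
   vertex 0.5 0.0 1.5
   vertex 0.0 3.5 4.0
  endloop
 endfacet
 facet normal -0.659 -0.124 -0.742
  outer loop
   vertex 0.5 3.0 1.0
   vertex 2.0 1.0 0.0
   vertex 0.5 0.0 1.5
  endloop
 endfacet
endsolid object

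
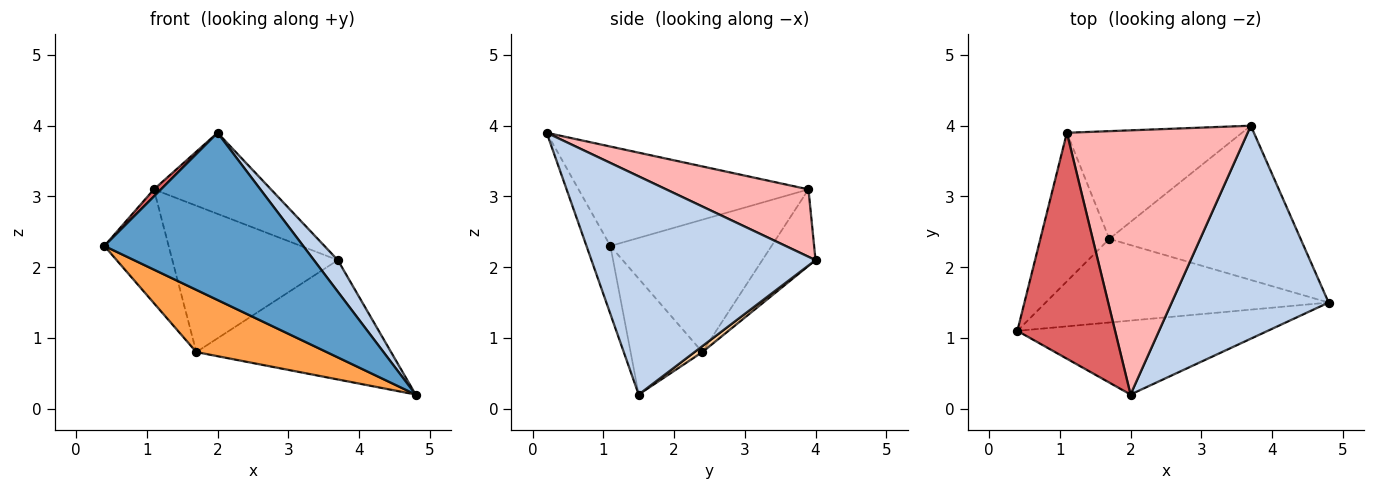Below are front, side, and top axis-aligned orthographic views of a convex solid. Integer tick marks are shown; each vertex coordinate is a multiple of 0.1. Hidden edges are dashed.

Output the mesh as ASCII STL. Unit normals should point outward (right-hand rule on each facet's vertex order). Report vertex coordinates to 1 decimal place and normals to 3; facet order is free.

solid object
 facet normal -0.109 -0.909 -0.402
  outer loop
   vertex 2.0 0.2 3.9
   vertex 0.4 1.1 2.3
   vertex 4.8 1.5 0.2
  endloop
 endfacet
 facet normal 0.809 -0.086 0.582
  outer loop
   vertex 2.0 0.2 3.9
   vertex 4.8 1.5 0.2
   vertex 3.7 4.0 2.1
  endloop
 endfacet
 facet normal -0.312 -0.567 -0.762
  outer loop
   vertex 1.7 2.4 0.8
   vertex 4.8 1.5 0.2
   vertex 0.4 1.1 2.3
  endloop
 endfacet
 facet normal 0.025 0.612 -0.791
  outer loop
   vertex 1.7 2.4 0.8
   vertex 3.7 4.0 2.1
   vertex 4.8 1.5 0.2
  endloop
 endfacet
 facet normal -0.836 0.333 -0.436
  outer loop
   vertex 1.1 3.9 3.1
   vertex 1.7 2.4 0.8
   vertex 0.4 1.1 2.3
  endloop
 endfacet
 facet normal -0.251 0.780 -0.574
  outer loop
   vertex 1.1 3.9 3.1
   vertex 3.7 4.0 2.1
   vertex 1.7 2.4 0.8
  endloop
 endfacet
 facet normal -0.713 -0.022 0.701
  outer loop
   vertex 1.1 3.9 3.1
   vertex 0.4 1.1 2.3
   vertex 2.0 0.2 3.9
  endloop
 endfacet
 facet normal 0.336 0.276 0.901
  outer loop
   vertex 1.1 3.9 3.1
   vertex 2.0 0.2 3.9
   vertex 3.7 4.0 2.1
  endloop
 endfacet
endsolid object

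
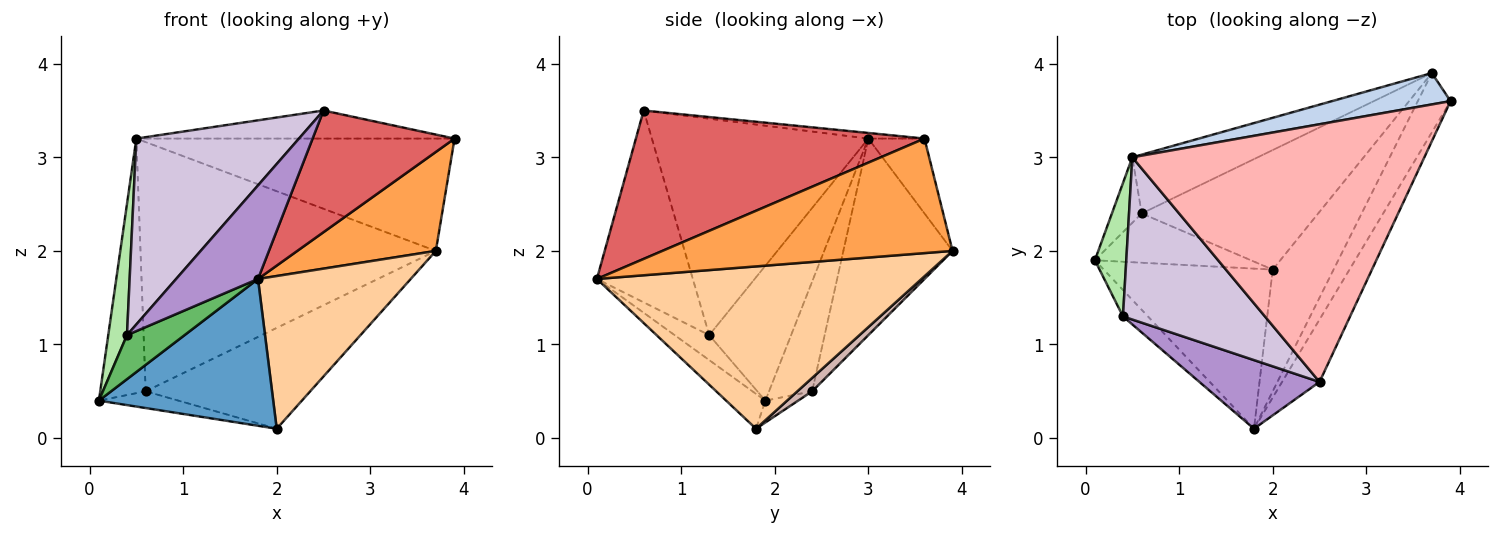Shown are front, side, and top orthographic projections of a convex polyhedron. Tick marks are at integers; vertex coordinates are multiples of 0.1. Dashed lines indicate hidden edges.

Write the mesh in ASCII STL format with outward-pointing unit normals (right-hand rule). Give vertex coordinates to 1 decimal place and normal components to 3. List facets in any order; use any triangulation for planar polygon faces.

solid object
 facet normal -0.150 -0.668 -0.729
  outer loop
   vertex 2.0 1.8 0.1
   vertex 1.8 0.1 1.7
   vertex 0.1 1.9 0.4
  endloop
 endfacet
 facet normal -0.168 0.949 0.265
  outer loop
   vertex 3.7 3.9 2.0
   vertex 0.5 3.0 3.2
   vertex 3.9 3.6 3.2
  endloop
 endfacet
 facet normal 0.874 -0.417 -0.250
  outer loop
   vertex 3.7 3.9 2.0
   vertex 3.9 3.6 3.2
   vertex 1.8 0.1 1.7
  endloop
 endfacet
 facet normal 0.857 -0.403 -0.321
  outer loop
   vertex 3.7 3.9 2.0
   vertex 1.8 0.1 1.7
   vertex 2.0 1.8 0.1
  endloop
 endfacet
 facet normal -0.457 -0.762 -0.457
  outer loop
   vertex 0.4 1.3 1.1
   vertex 0.1 1.9 0.4
   vertex 1.8 0.1 1.7
  endloop
 endfacet
 facet normal -0.951 -0.217 0.221
  outer loop
   vertex 0.4 1.3 1.1
   vertex 0.5 3.0 3.2
   vertex 0.1 1.9 0.4
  endloop
 endfacet
 facet normal 0.875 -0.430 -0.221
  outer loop
   vertex 2.5 0.6 3.5
   vertex 1.8 0.1 1.7
   vertex 3.9 3.6 3.2
  endloop
 endfacet
 facet normal -0.019 0.108 0.994
  outer loop
   vertex 2.5 0.6 3.5
   vertex 3.9 3.6 3.2
   vertex 0.5 3.0 3.2
  endloop
 endfacet
 facet normal -0.687 -0.586 0.430
  outer loop
   vertex 2.5 0.6 3.5
   vertex 0.4 1.3 1.1
   vertex 1.8 0.1 1.7
  endloop
 endfacet
 facet normal -0.708 -0.532 0.464
  outer loop
   vertex 2.5 0.6 3.5
   vertex 0.5 3.0 3.2
   vertex 0.4 1.3 1.1
  endloop
 endfacet
 facet normal -0.131 0.319 -0.939
  outer loop
   vertex 0.6 2.4 0.5
   vertex 2.0 1.8 0.1
   vertex 0.1 1.9 0.4
  endloop
 endfacet
 facet normal 0.058 0.644 -0.763
  outer loop
   vertex 0.6 2.4 0.5
   vertex 3.7 3.9 2.0
   vertex 2.0 1.8 0.1
  endloop
 endfacet
 facet normal -0.676 0.713 -0.184
  outer loop
   vertex 0.6 2.4 0.5
   vertex 0.1 1.9 0.4
   vertex 0.5 3.0 3.2
  endloop
 endfacet
 facet normal -0.339 0.916 -0.216
  outer loop
   vertex 0.6 2.4 0.5
   vertex 0.5 3.0 3.2
   vertex 3.7 3.9 2.0
  endloop
 endfacet
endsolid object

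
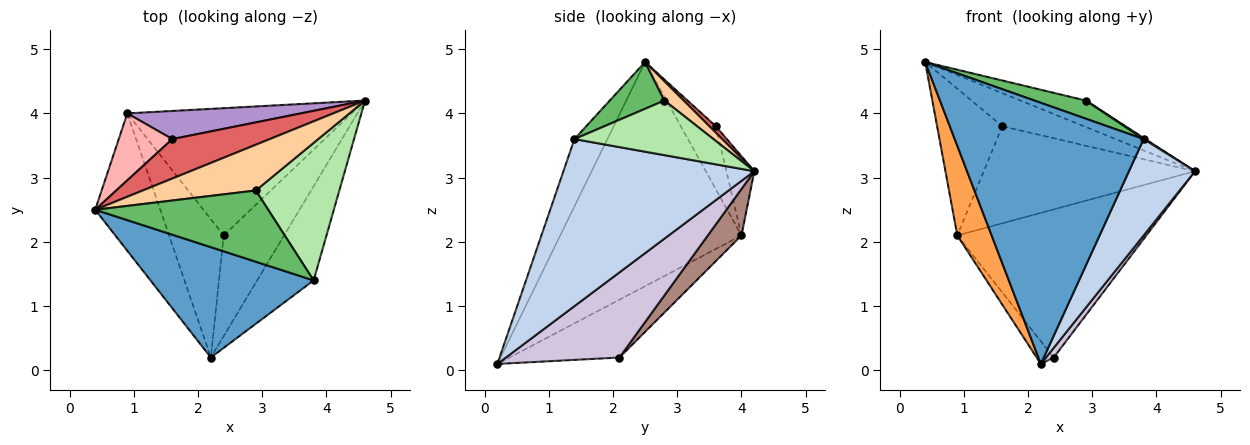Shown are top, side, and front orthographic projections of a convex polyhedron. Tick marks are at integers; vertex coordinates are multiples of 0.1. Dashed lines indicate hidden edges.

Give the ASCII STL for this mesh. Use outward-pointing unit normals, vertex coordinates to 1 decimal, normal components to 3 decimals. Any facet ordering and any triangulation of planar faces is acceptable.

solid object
 facet normal -0.159 -0.909 0.384
  outer loop
   vertex 3.8 1.4 3.6
   vertex 0.4 2.5 4.8
   vertex 2.2 0.2 0.1
  endloop
 endfacet
 facet normal 0.900 -0.312 -0.305
  outer loop
   vertex 3.8 1.4 3.6
   vertex 2.2 0.2 0.1
   vertex 4.6 4.2 3.1
  endloop
 endfacet
 facet normal -0.945 -0.179 -0.274
  outer loop
   vertex 0.9 4.0 2.1
   vertex 2.2 0.2 0.1
   vertex 0.4 2.5 4.8
  endloop
 endfacet
 facet normal 0.146 0.495 0.856
  outer loop
   vertex 2.9 2.8 4.2
   vertex 4.6 4.2 3.1
   vertex 0.4 2.5 4.8
  endloop
 endfacet
 facet normal 0.254 -0.239 0.937
  outer loop
   vertex 2.9 2.8 4.2
   vertex 0.4 2.5 4.8
   vertex 3.8 1.4 3.6
  endloop
 endfacet
 facet normal 0.547 -0.007 0.837
  outer loop
   vertex 2.9 2.8 4.2
   vertex 3.8 1.4 3.6
   vertex 4.6 4.2 3.1
  endloop
 endfacet
 facet normal 0.050 0.641 0.766
  outer loop
   vertex 1.6 3.6 3.8
   vertex 0.4 2.5 4.8
   vertex 4.6 4.2 3.1
  endloop
 endfacet
 facet normal -0.439 0.818 0.373
  outer loop
   vertex 1.6 3.6 3.8
   vertex 0.9 4.0 2.1
   vertex 0.4 2.5 4.8
  endloop
 endfacet
 facet normal -0.126 0.953 0.276
  outer loop
   vertex 1.6 3.6 3.8
   vertex 4.6 4.2 3.1
   vertex 0.9 4.0 2.1
  endloop
 endfacet
 facet normal 0.814 -0.055 -0.578
  outer loop
   vertex 2.4 2.1 0.2
   vertex 4.6 4.2 3.1
   vertex 2.2 0.2 0.1
  endloop
 endfacet
 facet normal 0.134 0.752 -0.646
  outer loop
   vertex 2.4 2.1 0.2
   vertex 0.9 4.0 2.1
   vertex 4.6 4.2 3.1
  endloop
 endfacet
 facet normal -0.722 0.112 -0.682
  outer loop
   vertex 2.4 2.1 0.2
   vertex 2.2 0.2 0.1
   vertex 0.9 4.0 2.1
  endloop
 endfacet
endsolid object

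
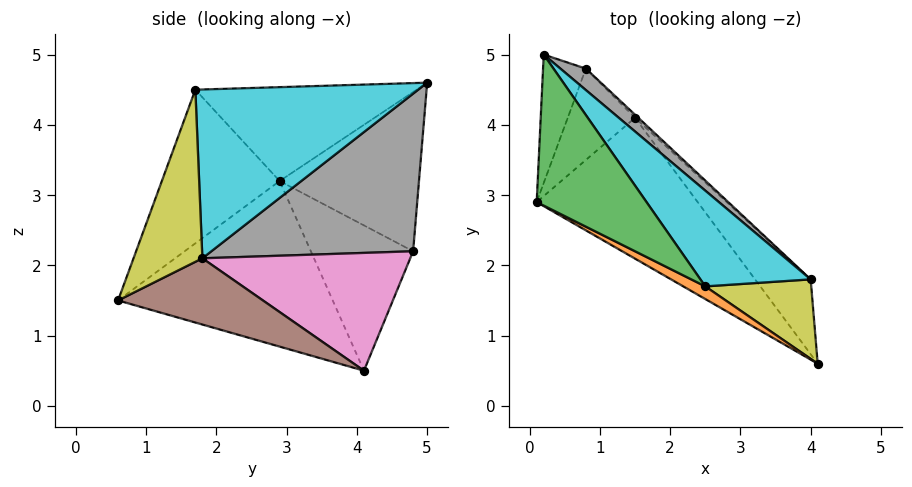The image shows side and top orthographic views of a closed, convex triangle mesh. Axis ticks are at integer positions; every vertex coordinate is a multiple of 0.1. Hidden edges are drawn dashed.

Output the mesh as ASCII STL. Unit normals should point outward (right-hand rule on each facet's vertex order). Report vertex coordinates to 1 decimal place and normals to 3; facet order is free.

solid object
 facet normal -0.579 -0.591 -0.563
  outer loop
   vertex 1.5 4.1 0.5
   vertex 4.1 0.6 1.5
   vertex 0.1 2.9 3.2
  endloop
 endfacet
 facet normal -0.475 -0.877 0.068
  outer loop
   vertex 2.5 1.7 4.5
   vertex 0.1 2.9 3.2
   vertex 4.1 0.6 1.5
  endloop
 endfacet
 facet normal -0.587 -0.430 0.686
  outer loop
   vertex 2.5 1.7 4.5
   vertex 0.2 5.0 4.6
   vertex 0.1 2.9 3.2
  endloop
 endfacet
 facet normal -0.943 0.214 -0.254
  outer loop
   vertex 0.8 4.8 2.2
   vertex 0.1 2.9 3.2
   vertex 0.2 5.0 4.6
  endloop
 endfacet
 facet normal -0.902 0.112 -0.418
  outer loop
   vertex 0.8 4.8 2.2
   vertex 1.5 4.1 0.5
   vertex 0.1 2.9 3.2
  endloop
 endfacet
 facet normal 0.715 0.360 -0.600
  outer loop
   vertex 4.0 1.8 2.1
   vertex 4.1 0.6 1.5
   vertex 1.5 4.1 0.5
  endloop
 endfacet
 facet normal 0.684 0.730 -0.019
  outer loop
   vertex 4.0 1.8 2.1
   vertex 1.5 4.1 0.5
   vertex 0.8 4.8 2.2
  endloop
 endfacet
 facet normal 0.682 0.723 0.110
  outer loop
   vertex 4.0 1.8 2.1
   vertex 0.8 4.8 2.2
   vertex 0.2 5.0 4.6
  endloop
 endfacet
 facet normal 0.836 -0.188 0.515
  outer loop
   vertex 4.0 1.8 2.1
   vertex 2.5 1.7 4.5
   vertex 4.1 0.6 1.5
  endloop
 endfacet
 facet normal 0.728 0.493 0.476
  outer loop
   vertex 4.0 1.8 2.1
   vertex 0.2 5.0 4.6
   vertex 2.5 1.7 4.5
  endloop
 endfacet
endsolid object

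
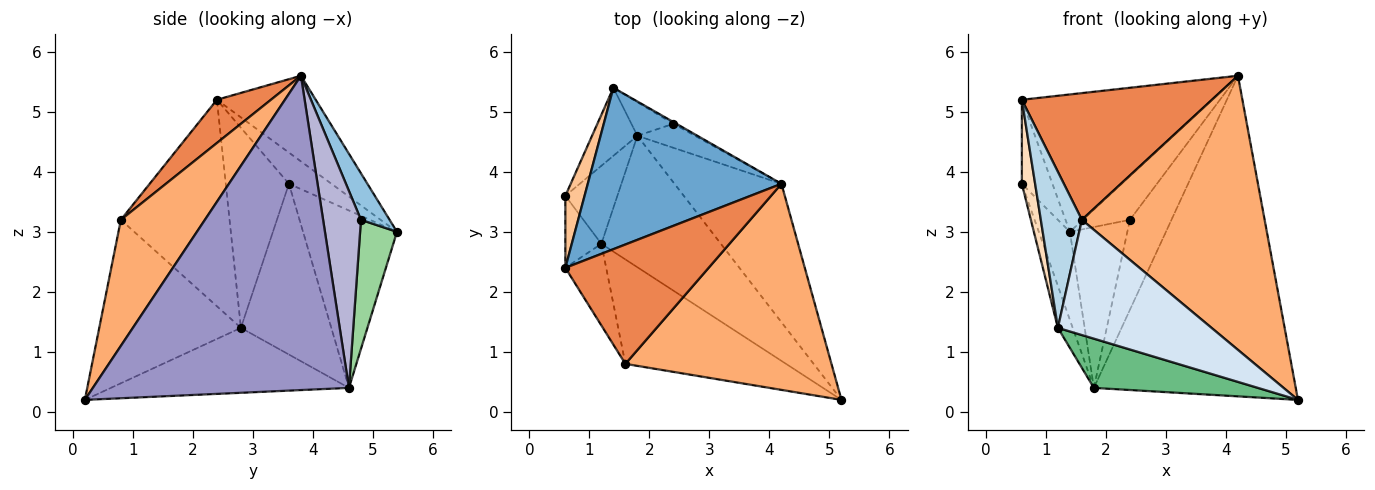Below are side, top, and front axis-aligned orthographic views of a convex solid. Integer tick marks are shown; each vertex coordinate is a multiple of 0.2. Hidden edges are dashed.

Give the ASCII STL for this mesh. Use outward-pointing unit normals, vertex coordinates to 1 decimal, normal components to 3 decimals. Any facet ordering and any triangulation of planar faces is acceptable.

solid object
 facet normal -0.319 0.614 0.722
  outer loop
   vertex 4.2 3.8 5.6
   vertex 1.4 5.4 3.0
   vertex 0.6 2.4 5.2
  endloop
 endfacet
 facet normal 0.519 0.854 -0.033
  outer loop
   vertex 2.4 4.8 3.2
   vertex 1.4 5.4 3.0
   vertex 4.2 3.8 5.6
  endloop
 endfacet
 facet normal -0.920 -0.348 -0.182
  outer loop
   vertex 1.6 0.8 3.2
   vertex 0.6 2.4 5.2
   vertex 1.2 2.8 1.4
  endloop
 endfacet
 facet normal -0.564 -0.612 -0.554
  outer loop
   vertex 1.6 0.8 3.2
   vertex 1.2 2.8 1.4
   vertex 5.2 0.2 0.2
  endloop
 endfacet
 facet normal 0.203 -0.713 0.672
  outer loop
   vertex 1.6 0.8 3.2
   vertex 4.2 3.8 5.6
   vertex 0.6 2.4 5.2
  endloop
 endfacet
 facet normal 0.345 -0.750 0.564
  outer loop
   vertex 1.6 0.8 3.2
   vertex 5.2 0.2 0.2
   vertex 4.2 3.8 5.6
  endloop
 endfacet
 facet normal -0.727 0.522 0.447
  outer loop
   vertex 0.6 3.6 3.8
   vertex 0.6 2.4 5.2
   vertex 1.4 5.4 3.0
  endloop
 endfacet
 facet normal -0.964 -0.202 -0.173
  outer loop
   vertex 0.6 3.6 3.8
   vertex 1.2 2.8 1.4
   vertex 0.6 2.4 5.2
  endloop
 endfacet
 facet normal -0.454 -0.313 -0.835
  outer loop
   vertex 1.8 4.6 0.4
   vertex 5.2 0.2 0.2
   vertex 1.2 2.8 1.4
  endloop
 endfacet
 facet normal 0.532 0.829 -0.173
  outer loop
   vertex 1.8 4.6 0.4
   vertex 1.4 5.4 3.0
   vertex 2.4 4.8 3.2
  endloop
 endfacet
 facet normal -0.923 0.305 -0.236
  outer loop
   vertex 1.8 4.6 0.4
   vertex 0.6 3.6 3.8
   vertex 1.4 5.4 3.0
  endloop
 endfacet
 facet normal -0.945 0.155 -0.288
  outer loop
   vertex 1.8 4.6 0.4
   vertex 1.2 2.8 1.4
   vertex 0.6 3.6 3.8
  endloop
 endfacet
 facet normal 0.759 0.598 -0.258
  outer loop
   vertex 1.8 4.6 0.4
   vertex 4.2 3.8 5.6
   vertex 5.2 0.2 0.2
  endloop
 endfacet
 facet normal 0.661 0.725 -0.193
  outer loop
   vertex 1.8 4.6 0.4
   vertex 2.4 4.8 3.2
   vertex 4.2 3.8 5.6
  endloop
 endfacet
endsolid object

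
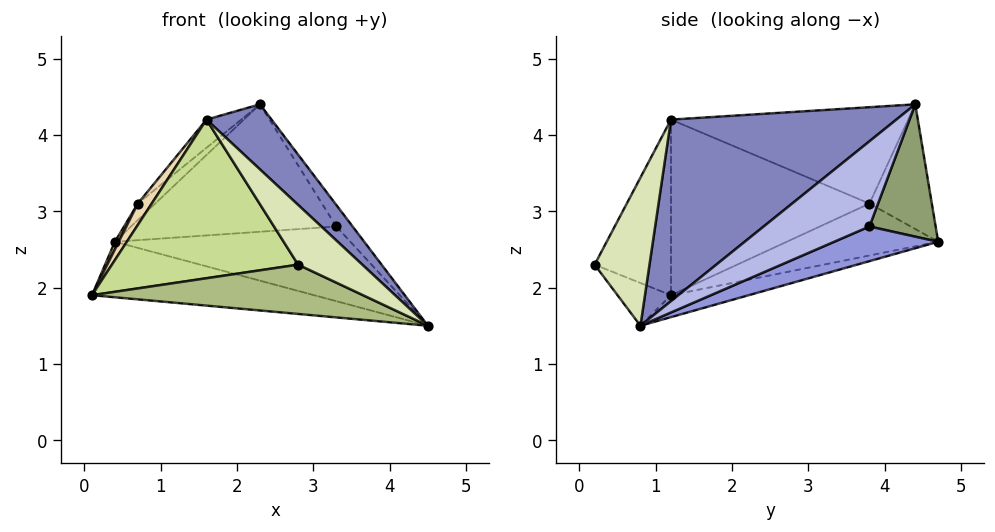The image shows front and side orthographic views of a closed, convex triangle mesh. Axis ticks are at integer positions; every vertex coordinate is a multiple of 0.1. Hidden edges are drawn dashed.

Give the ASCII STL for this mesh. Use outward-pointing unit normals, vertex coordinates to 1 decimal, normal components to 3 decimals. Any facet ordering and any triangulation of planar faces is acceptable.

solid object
 facet normal -0.071 0.201 -0.977
  outer loop
   vertex 0.4 4.7 2.6
   vertex 4.5 0.8 1.5
   vertex 0.1 1.2 1.9
  endloop
 endfacet
 facet normal 0.655 -0.189 0.732
  outer loop
   vertex 1.6 1.2 4.2
   vertex 4.5 0.8 1.5
   vertex 2.3 4.4 4.4
  endloop
 endfacet
 facet normal 0.201 0.456 -0.867
  outer loop
   vertex 3.3 3.8 2.8
   vertex 4.5 0.8 1.5
   vertex 0.4 4.7 2.6
  endloop
 endfacet
 facet normal 0.862 0.133 0.489
  outer loop
   vertex 3.3 3.8 2.8
   vertex 2.3 4.4 4.4
   vertex 4.5 0.8 1.5
  endloop
 endfacet
 facet normal 0.303 0.939 -0.163
  outer loop
   vertex 3.3 3.8 2.8
   vertex 0.4 4.7 2.6
   vertex 2.3 4.4 4.4
  endloop
 endfacet
 facet normal -0.127 -0.645 -0.754
  outer loop
   vertex 2.8 0.2 2.3
   vertex 0.1 1.2 1.9
   vertex 4.5 0.8 1.5
  endloop
 endfacet
 facet normal -0.368 -0.898 0.240
  outer loop
   vertex 2.8 0.2 2.3
   vertex 1.6 1.2 4.2
   vertex 0.1 1.2 1.9
  endloop
 endfacet
 facet normal 0.505 -0.591 0.630
  outer loop
   vertex 2.8 0.2 2.3
   vertex 4.5 0.8 1.5
   vertex 1.6 1.2 4.2
  endloop
 endfacet
 facet normal -0.660 0.184 0.728
  outer loop
   vertex 0.7 3.8 3.1
   vertex 2.3 4.4 4.4
   vertex 0.4 4.7 2.6
  endloop
 endfacet
 facet normal -0.649 0.095 0.755
  outer loop
   vertex 0.7 3.8 3.1
   vertex 1.6 1.2 4.2
   vertex 2.3 4.4 4.4
  endloop
 endfacet
 facet normal -0.874 -0.022 0.485
  outer loop
   vertex 0.7 3.8 3.1
   vertex 0.4 4.7 2.6
   vertex 0.1 1.2 1.9
  endloop
 endfacet
 facet normal -0.836 -0.059 0.545
  outer loop
   vertex 0.7 3.8 3.1
   vertex 0.1 1.2 1.9
   vertex 1.6 1.2 4.2
  endloop
 endfacet
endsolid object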